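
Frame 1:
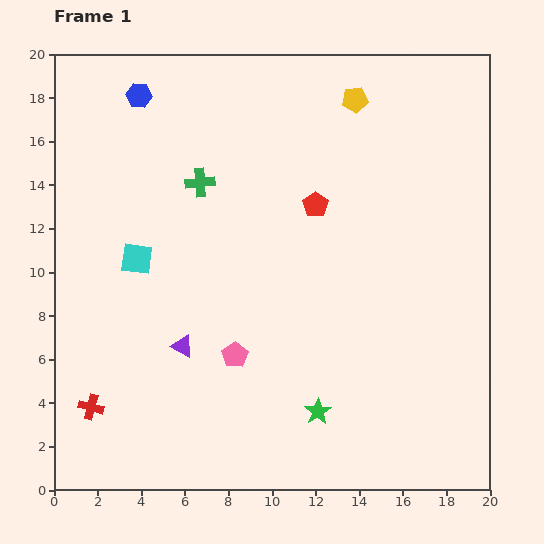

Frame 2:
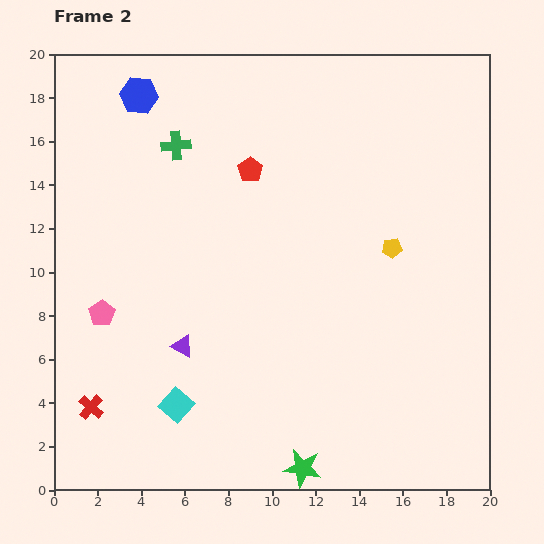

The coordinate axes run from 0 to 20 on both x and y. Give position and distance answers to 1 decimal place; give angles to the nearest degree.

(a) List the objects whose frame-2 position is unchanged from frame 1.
the purple triangle, the blue hexagon, the red cross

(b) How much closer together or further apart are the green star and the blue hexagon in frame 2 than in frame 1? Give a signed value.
+2.0

Distance in frame 1: 16.7. Distance in frame 2: 18.7.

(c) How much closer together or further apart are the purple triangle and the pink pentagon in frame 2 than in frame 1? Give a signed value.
+1.6

Distance in frame 1: 2.4. Distance in frame 2: 4.0.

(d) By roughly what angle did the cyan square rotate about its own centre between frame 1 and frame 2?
34° clockwise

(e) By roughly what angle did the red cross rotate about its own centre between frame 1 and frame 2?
27° clockwise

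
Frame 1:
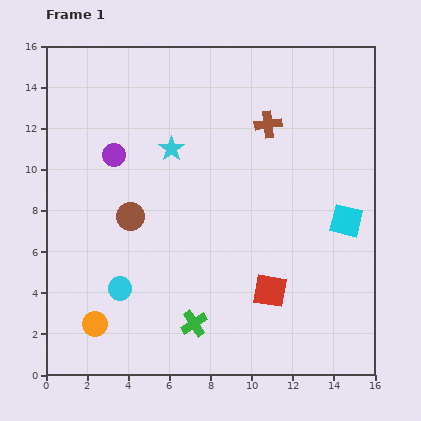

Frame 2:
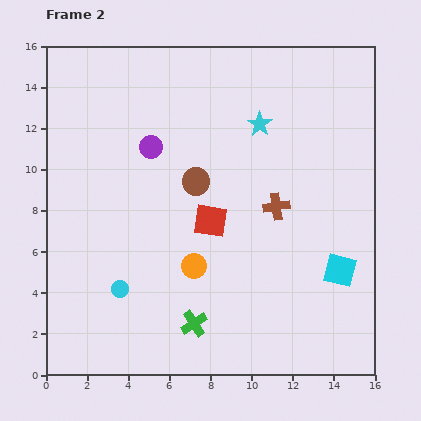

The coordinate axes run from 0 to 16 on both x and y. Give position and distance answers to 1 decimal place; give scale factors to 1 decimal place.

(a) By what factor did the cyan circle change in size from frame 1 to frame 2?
0.7×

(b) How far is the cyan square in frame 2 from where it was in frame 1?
2.4

The cyan square moved from (14.6, 7.5) to (14.3, 5.1), a distance of √(0.3² + 2.4²) ≈ 2.4.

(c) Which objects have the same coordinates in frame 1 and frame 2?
the green cross, the cyan circle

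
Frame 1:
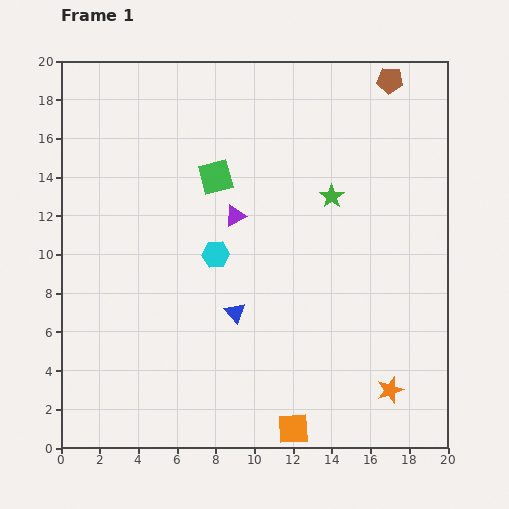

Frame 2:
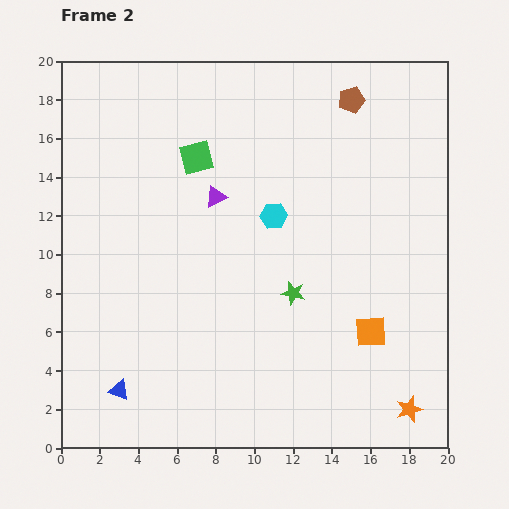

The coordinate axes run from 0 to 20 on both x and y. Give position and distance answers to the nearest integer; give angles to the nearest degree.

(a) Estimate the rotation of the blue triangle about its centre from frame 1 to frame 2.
28° counter-clockwise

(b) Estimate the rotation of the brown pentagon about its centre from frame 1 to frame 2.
21° counter-clockwise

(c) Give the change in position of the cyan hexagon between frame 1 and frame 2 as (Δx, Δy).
(3, 2)

The cyan hexagon was at (8, 10) in frame 1 and (11, 12) in frame 2.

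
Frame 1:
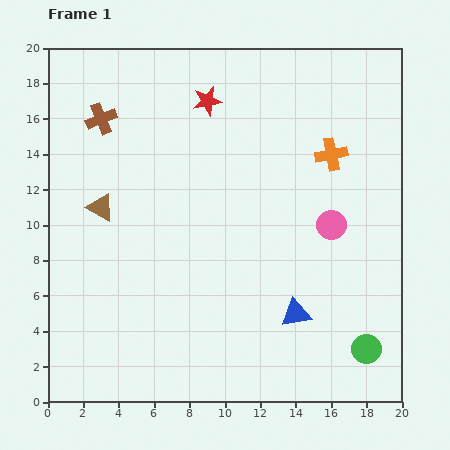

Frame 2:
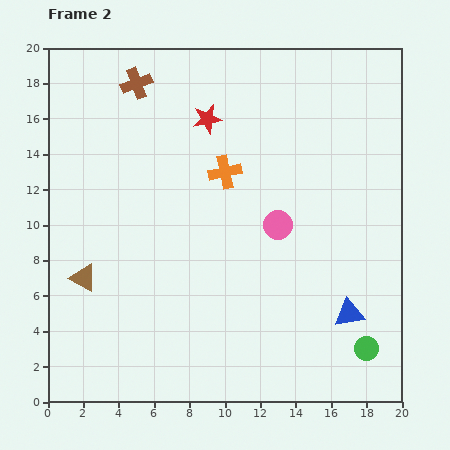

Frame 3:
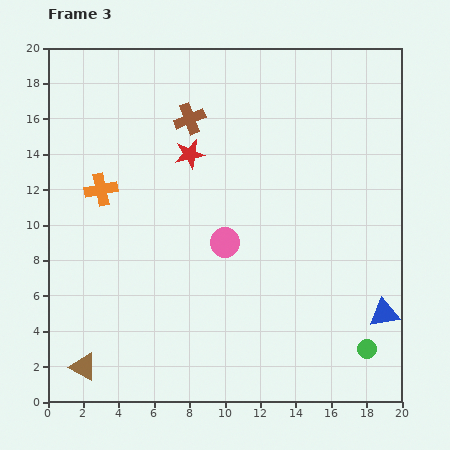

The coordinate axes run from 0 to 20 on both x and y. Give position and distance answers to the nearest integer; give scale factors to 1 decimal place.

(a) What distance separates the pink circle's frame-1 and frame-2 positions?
3

The pink circle moved from (16, 10) to (13, 10), a distance of √(3² + 0²) ≈ 3.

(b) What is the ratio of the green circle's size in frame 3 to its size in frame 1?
0.6×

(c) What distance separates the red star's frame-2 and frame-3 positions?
2

The red star moved from (9, 16) to (8, 14), a distance of √(1² + 2²) ≈ 2.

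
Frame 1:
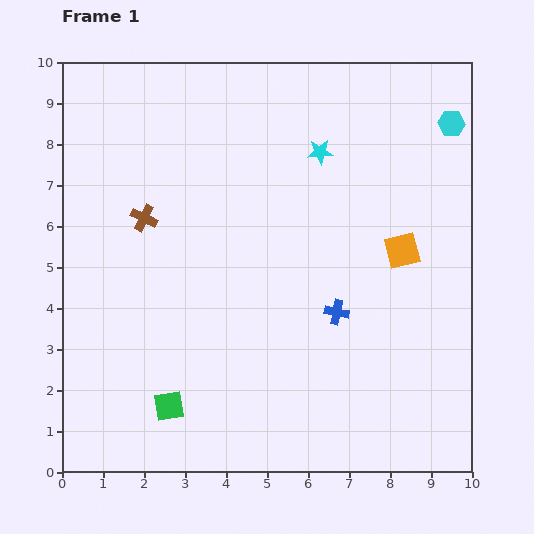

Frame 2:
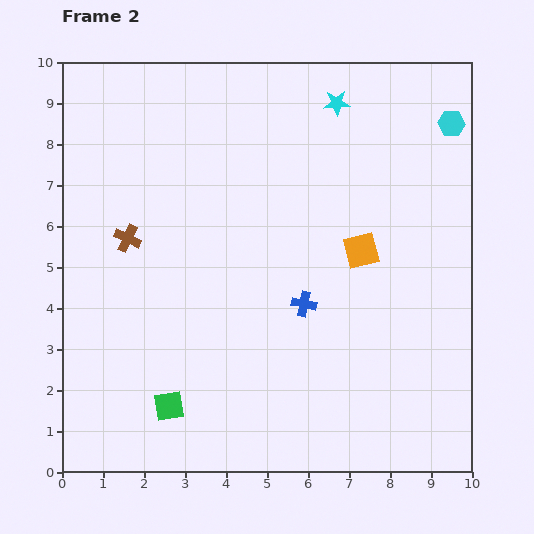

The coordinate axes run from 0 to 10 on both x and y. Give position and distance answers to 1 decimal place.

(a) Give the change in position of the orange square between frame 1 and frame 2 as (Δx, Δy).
(-1.0, 0.0)

The orange square was at (8.3, 5.4) in frame 1 and (7.3, 5.4) in frame 2.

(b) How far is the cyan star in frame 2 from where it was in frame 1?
1.3

The cyan star moved from (6.3, 7.8) to (6.7, 9.0), a distance of √(0.4² + 1.2²) ≈ 1.3.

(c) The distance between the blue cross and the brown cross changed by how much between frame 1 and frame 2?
-0.6

Distance in frame 1: 5.2. Distance in frame 2: 4.6.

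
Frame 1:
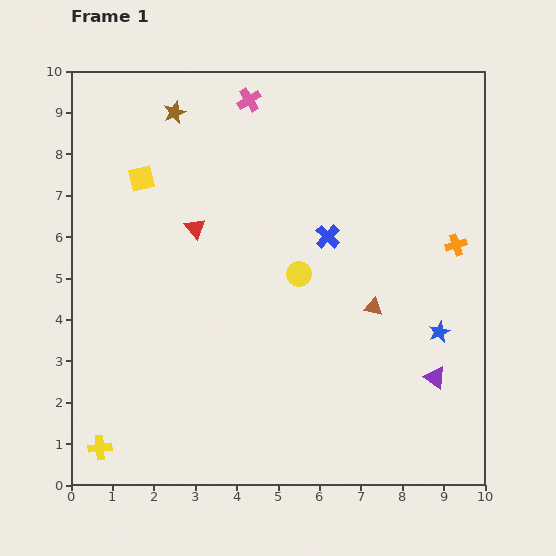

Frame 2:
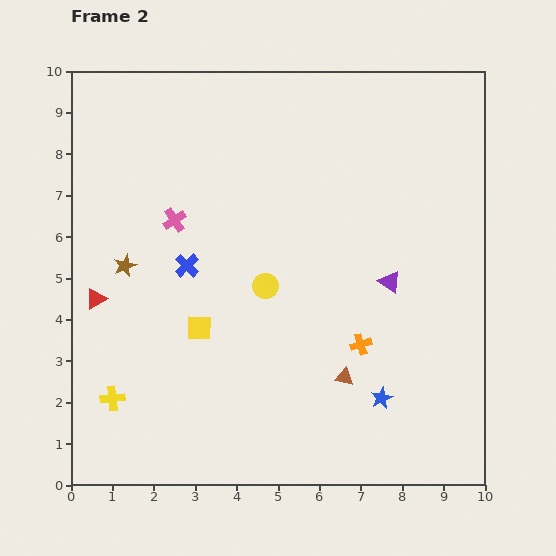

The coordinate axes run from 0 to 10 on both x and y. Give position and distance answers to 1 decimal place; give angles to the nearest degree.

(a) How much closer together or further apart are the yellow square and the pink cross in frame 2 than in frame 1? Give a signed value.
-0.5

Distance in frame 1: 3.2. Distance in frame 2: 2.7.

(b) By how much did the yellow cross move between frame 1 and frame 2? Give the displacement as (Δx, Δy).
(0.3, 1.2)

The yellow cross was at (0.7, 0.9) in frame 1 and (1.0, 2.1) in frame 2.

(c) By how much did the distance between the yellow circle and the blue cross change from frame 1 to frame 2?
+0.9

Distance in frame 1: 1.1. Distance in frame 2: 2.0.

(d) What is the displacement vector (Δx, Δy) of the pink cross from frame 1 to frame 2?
(-1.8, -2.9)

The pink cross was at (4.3, 9.3) in frame 1 and (2.5, 6.4) in frame 2.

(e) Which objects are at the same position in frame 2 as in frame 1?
none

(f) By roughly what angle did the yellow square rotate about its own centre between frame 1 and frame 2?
17° clockwise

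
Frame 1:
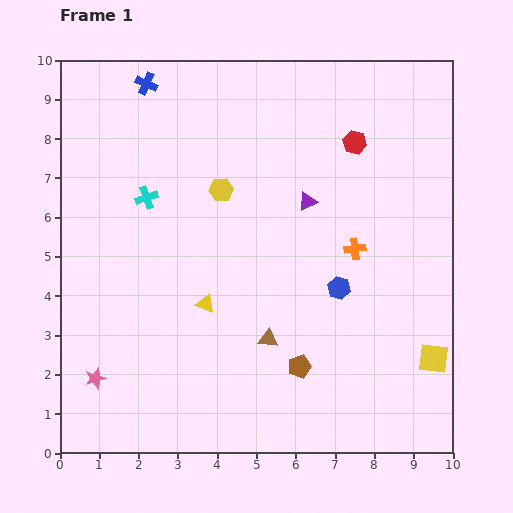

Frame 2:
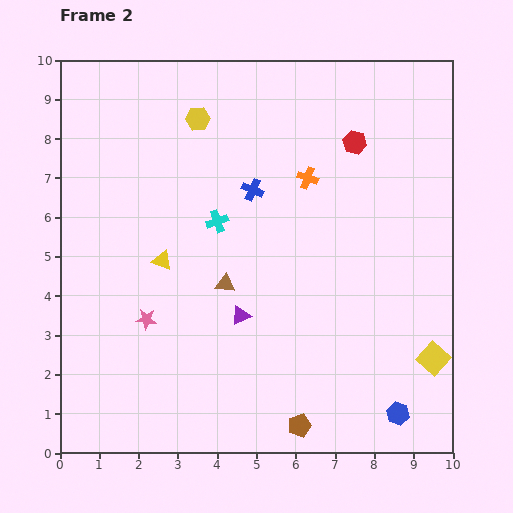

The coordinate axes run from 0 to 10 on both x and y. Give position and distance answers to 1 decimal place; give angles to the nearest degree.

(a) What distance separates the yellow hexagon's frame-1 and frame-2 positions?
1.9

The yellow hexagon moved from (4.1, 6.7) to (3.5, 8.5), a distance of √(0.6² + 1.8²) ≈ 1.9.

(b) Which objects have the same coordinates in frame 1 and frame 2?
the yellow square, the red hexagon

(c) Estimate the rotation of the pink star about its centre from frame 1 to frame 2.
23° clockwise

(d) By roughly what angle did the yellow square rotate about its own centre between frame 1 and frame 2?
35° clockwise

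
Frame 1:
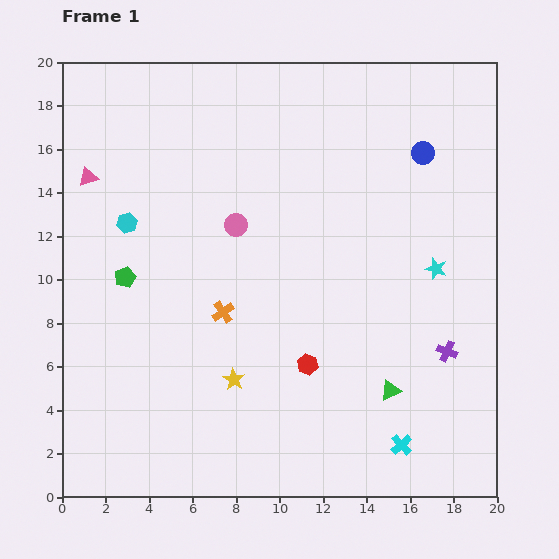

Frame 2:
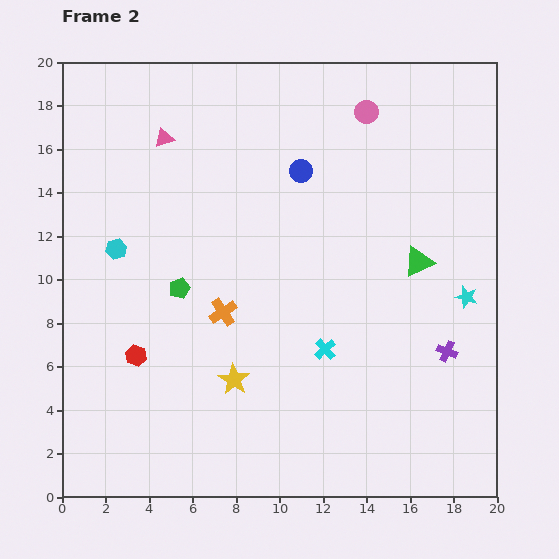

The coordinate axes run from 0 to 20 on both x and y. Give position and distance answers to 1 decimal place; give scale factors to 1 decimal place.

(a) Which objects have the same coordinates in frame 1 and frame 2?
the orange cross, the purple cross, the yellow star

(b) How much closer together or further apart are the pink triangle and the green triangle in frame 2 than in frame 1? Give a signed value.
-4.0

Distance in frame 1: 17.0. Distance in frame 2: 13.0.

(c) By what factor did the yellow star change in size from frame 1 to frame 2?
1.4×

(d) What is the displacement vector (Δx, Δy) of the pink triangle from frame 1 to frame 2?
(3.5, 1.8)

The pink triangle was at (1.2, 14.7) in frame 1 and (4.7, 16.5) in frame 2.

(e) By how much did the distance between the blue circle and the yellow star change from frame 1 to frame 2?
-3.5

Distance in frame 1: 13.6. Distance in frame 2: 10.1.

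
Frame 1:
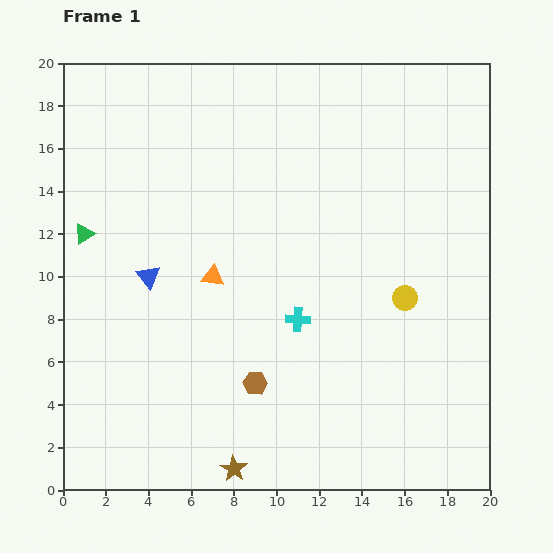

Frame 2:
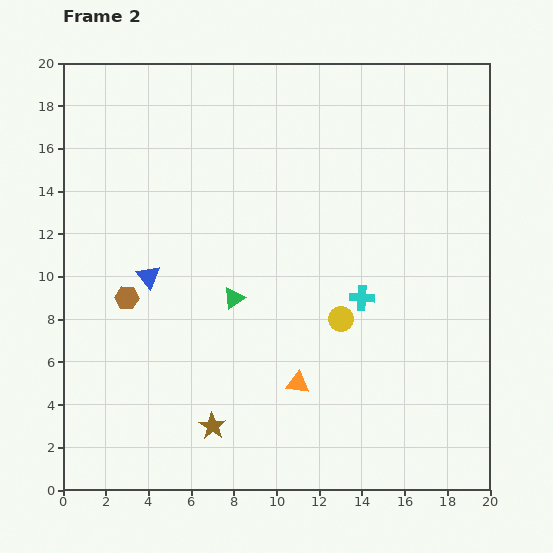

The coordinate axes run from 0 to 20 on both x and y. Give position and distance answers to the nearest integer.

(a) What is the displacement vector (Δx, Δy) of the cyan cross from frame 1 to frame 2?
(3, 1)

The cyan cross was at (11, 8) in frame 1 and (14, 9) in frame 2.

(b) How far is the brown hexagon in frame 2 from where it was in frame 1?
7

The brown hexagon moved from (9, 5) to (3, 9), a distance of √(6² + 4²) ≈ 7.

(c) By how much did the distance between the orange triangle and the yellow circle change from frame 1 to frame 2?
-5

Distance in frame 1: 9. Distance in frame 2: 4.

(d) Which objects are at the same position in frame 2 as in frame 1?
the blue triangle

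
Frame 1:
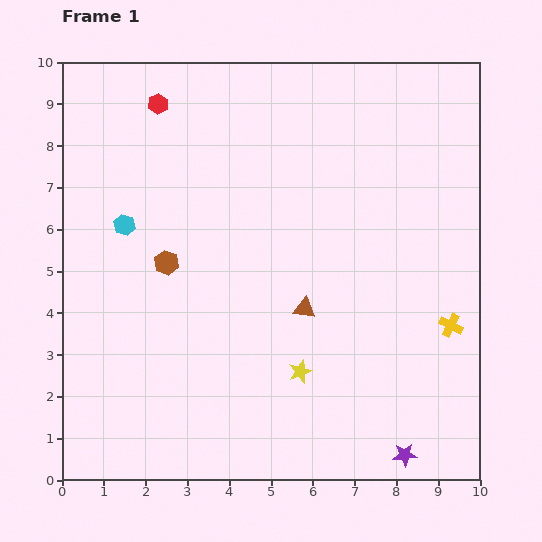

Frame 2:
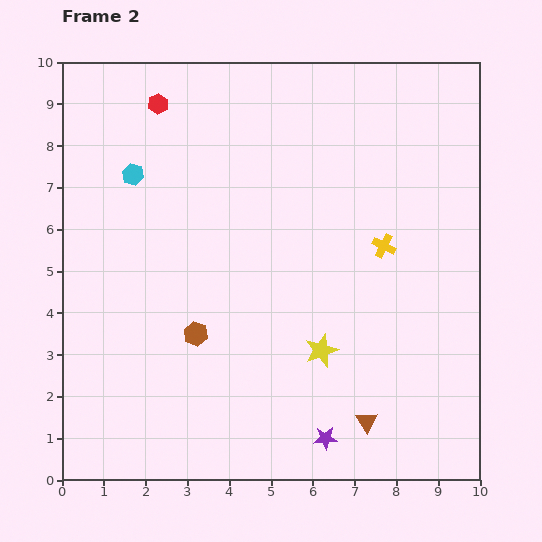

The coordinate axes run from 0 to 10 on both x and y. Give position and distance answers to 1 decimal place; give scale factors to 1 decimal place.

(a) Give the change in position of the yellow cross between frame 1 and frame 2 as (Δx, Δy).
(-1.6, 1.9)

The yellow cross was at (9.3, 3.7) in frame 1 and (7.7, 5.6) in frame 2.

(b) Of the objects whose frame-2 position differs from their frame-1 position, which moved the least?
the yellow star

(moved 0.7)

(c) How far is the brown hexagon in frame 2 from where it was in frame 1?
1.8

The brown hexagon moved from (2.5, 5.2) to (3.2, 3.5), a distance of √(0.7² + 1.7²) ≈ 1.8.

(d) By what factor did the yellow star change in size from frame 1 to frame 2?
1.4×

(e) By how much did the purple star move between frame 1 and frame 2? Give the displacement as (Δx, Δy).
(-1.9, 0.4)

The purple star was at (8.2, 0.6) in frame 1 and (6.3, 1.0) in frame 2.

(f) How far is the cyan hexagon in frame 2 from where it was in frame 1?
1.2

The cyan hexagon moved from (1.5, 6.1) to (1.7, 7.3), a distance of √(0.2² + 1.2²) ≈ 1.2.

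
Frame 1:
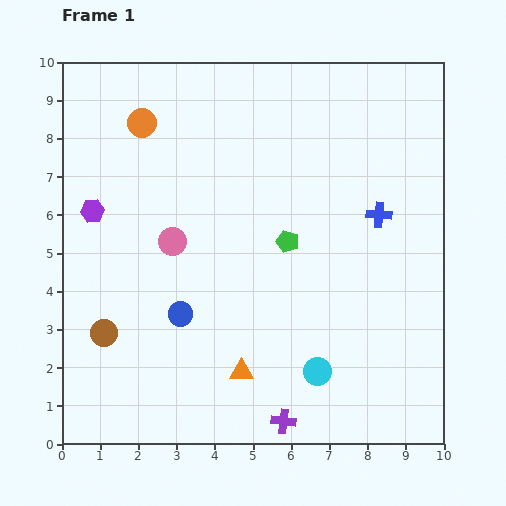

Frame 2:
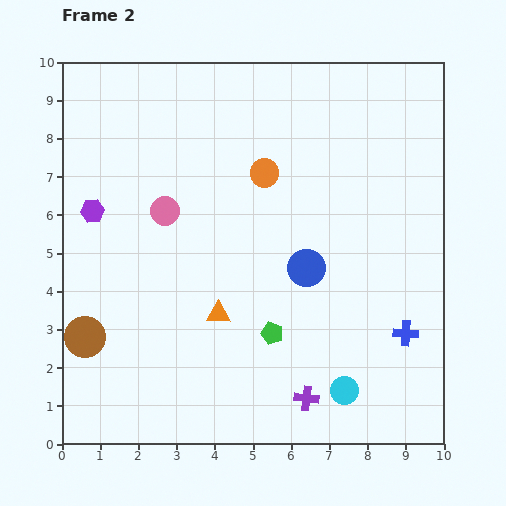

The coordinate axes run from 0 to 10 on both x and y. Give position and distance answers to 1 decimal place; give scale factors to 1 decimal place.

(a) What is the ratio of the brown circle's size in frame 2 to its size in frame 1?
1.5×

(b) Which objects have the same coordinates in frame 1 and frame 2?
the purple hexagon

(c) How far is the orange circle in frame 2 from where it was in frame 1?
3.5

The orange circle moved from (2.1, 8.4) to (5.3, 7.1), a distance of √(3.2² + 1.3²) ≈ 3.5.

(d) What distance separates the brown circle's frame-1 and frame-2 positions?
0.5

The brown circle moved from (1.1, 2.9) to (0.6, 2.8), a distance of √(0.5² + 0.1²) ≈ 0.5.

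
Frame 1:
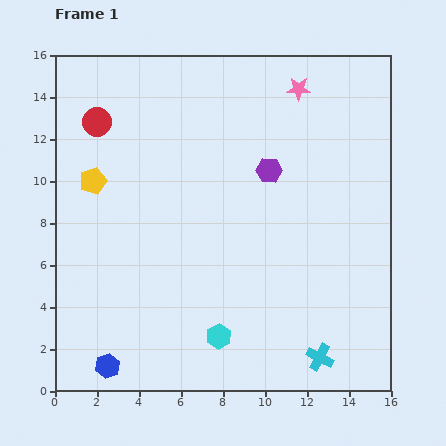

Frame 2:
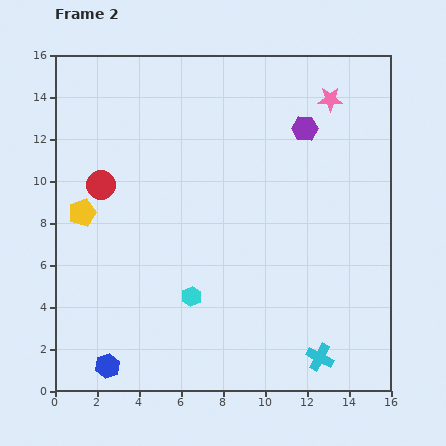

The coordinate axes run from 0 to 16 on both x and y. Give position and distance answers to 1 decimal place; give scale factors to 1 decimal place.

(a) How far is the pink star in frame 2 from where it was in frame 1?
1.6

The pink star moved from (11.6, 14.4) to (13.1, 13.9), a distance of √(1.5² + 0.5²) ≈ 1.6.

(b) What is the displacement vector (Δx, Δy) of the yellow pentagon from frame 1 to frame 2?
(-0.5, -1.5)

The yellow pentagon was at (1.8, 10.0) in frame 1 and (1.3, 8.5) in frame 2.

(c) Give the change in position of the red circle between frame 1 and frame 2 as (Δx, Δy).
(0.2, -3.0)

The red circle was at (2.0, 12.8) in frame 1 and (2.2, 9.8) in frame 2.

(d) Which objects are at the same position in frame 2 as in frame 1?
the cyan cross, the blue hexagon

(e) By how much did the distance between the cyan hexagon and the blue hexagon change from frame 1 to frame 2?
-0.3

Distance in frame 1: 5.5. Distance in frame 2: 5.2.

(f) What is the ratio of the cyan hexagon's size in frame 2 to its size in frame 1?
0.8×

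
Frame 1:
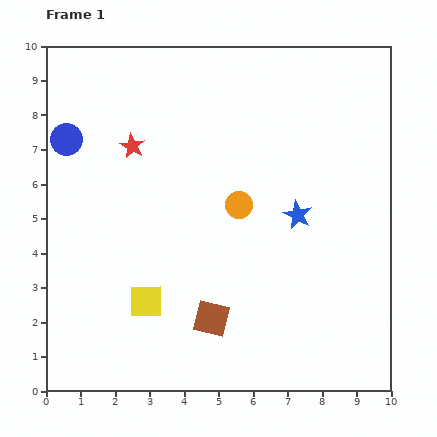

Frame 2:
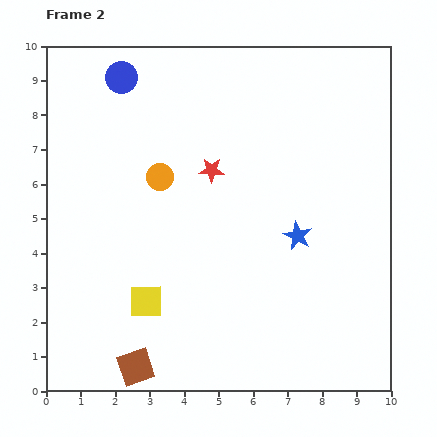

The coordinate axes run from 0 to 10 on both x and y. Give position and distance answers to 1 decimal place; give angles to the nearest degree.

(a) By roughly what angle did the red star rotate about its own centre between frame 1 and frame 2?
26° counter-clockwise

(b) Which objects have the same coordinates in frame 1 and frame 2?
the yellow square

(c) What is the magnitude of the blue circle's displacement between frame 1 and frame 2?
2.4

The blue circle moved from (0.6, 7.3) to (2.2, 9.1), a distance of √(1.6² + 1.8²) ≈ 2.4.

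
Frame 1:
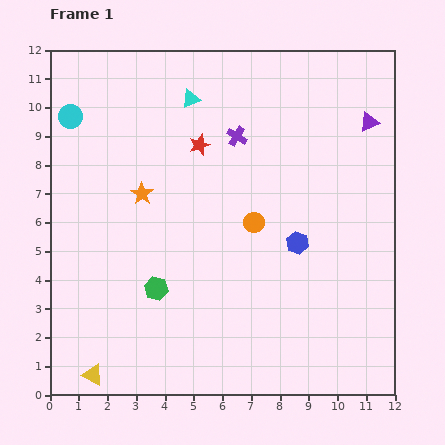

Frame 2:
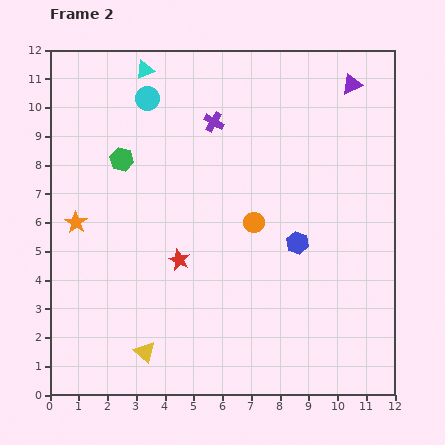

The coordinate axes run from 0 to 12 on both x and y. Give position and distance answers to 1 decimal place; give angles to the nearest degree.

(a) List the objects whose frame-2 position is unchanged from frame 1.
the orange circle, the blue hexagon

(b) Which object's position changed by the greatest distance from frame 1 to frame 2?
the green hexagon

(moved 4.7; next 4.1)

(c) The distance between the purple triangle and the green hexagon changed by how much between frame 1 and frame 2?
-1.0

Distance in frame 1: 9.4. Distance in frame 2: 8.4.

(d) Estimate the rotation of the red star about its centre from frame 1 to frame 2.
29° counter-clockwise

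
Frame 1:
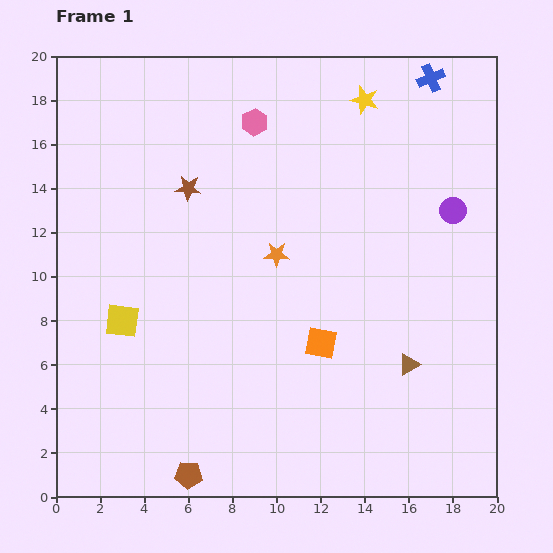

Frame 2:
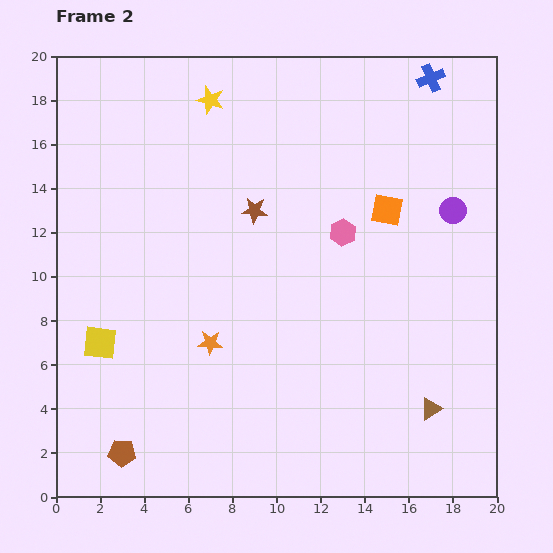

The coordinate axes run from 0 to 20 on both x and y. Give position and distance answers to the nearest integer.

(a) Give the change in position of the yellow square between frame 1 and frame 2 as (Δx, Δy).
(-1, -1)

The yellow square was at (3, 8) in frame 1 and (2, 7) in frame 2.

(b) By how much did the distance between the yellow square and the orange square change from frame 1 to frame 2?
+5

Distance in frame 1: 9. Distance in frame 2: 14.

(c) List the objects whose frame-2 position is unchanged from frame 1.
the purple circle, the blue cross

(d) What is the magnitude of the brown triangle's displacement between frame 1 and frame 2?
2

The brown triangle moved from (16, 6) to (17, 4), a distance of √(1² + 2²) ≈ 2.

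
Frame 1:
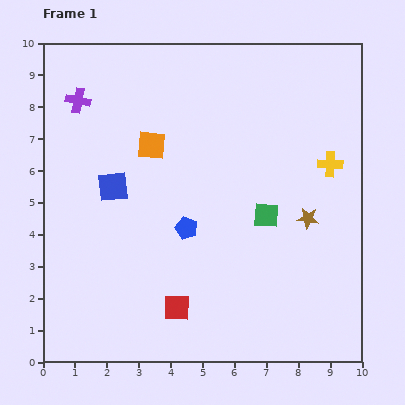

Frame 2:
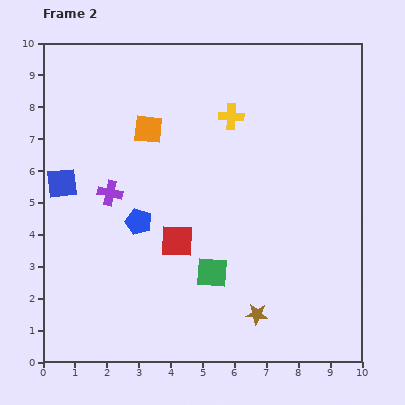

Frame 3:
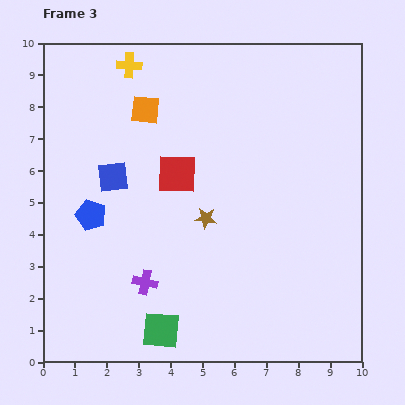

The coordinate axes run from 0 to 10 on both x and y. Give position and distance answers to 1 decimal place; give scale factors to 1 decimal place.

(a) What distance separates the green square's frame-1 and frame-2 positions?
2.5

The green square moved from (7.0, 4.6) to (5.3, 2.8), a distance of √(1.7² + 1.8²) ≈ 2.5.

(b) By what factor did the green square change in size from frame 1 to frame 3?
1.5×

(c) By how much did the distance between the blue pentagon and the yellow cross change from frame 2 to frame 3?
+0.5

Distance in frame 2: 4.4. Distance in frame 3: 4.9.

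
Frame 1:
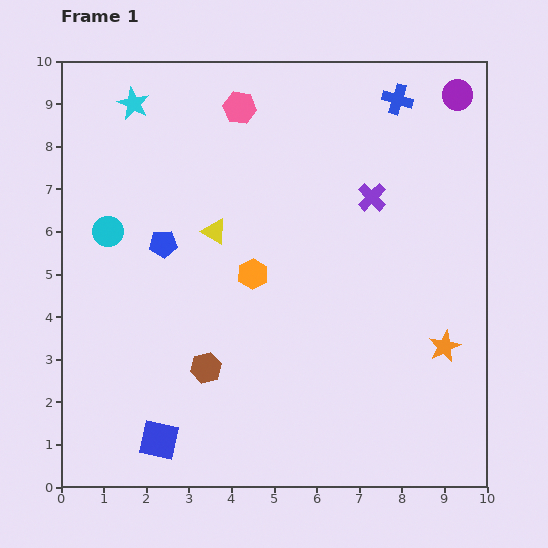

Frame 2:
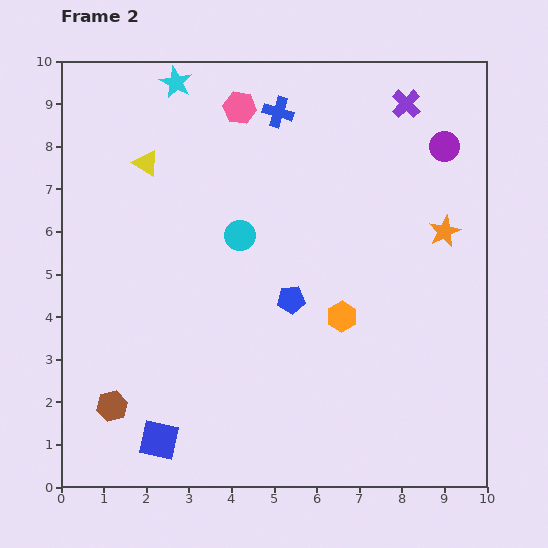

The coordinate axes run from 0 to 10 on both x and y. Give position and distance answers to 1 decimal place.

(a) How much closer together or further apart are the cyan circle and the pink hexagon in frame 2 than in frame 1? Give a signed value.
-1.2

Distance in frame 1: 4.2. Distance in frame 2: 3.0.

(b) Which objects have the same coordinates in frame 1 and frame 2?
the pink hexagon, the blue square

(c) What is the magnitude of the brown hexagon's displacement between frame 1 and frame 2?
2.4

The brown hexagon moved from (3.4, 2.8) to (1.2, 1.9), a distance of √(2.2² + 0.9²) ≈ 2.4.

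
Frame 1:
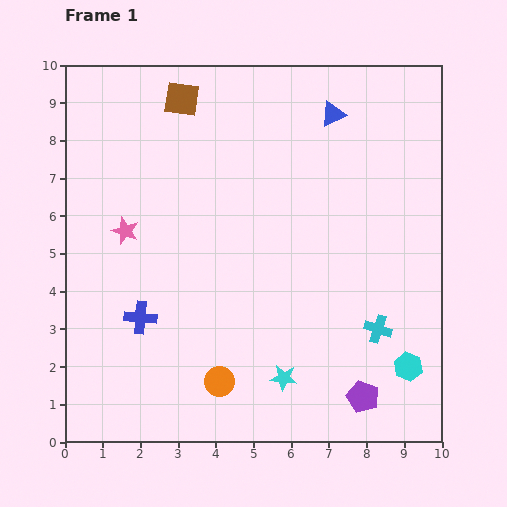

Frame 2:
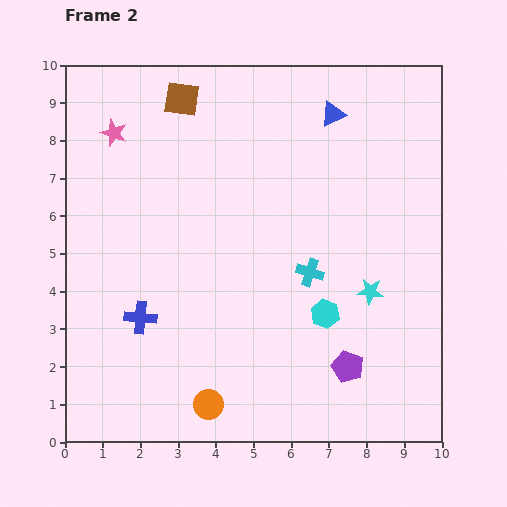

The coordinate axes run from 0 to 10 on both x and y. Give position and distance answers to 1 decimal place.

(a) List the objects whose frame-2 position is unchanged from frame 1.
the blue triangle, the brown square, the blue cross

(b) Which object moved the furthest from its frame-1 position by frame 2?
the cyan star

(moved 3.3; next 2.6)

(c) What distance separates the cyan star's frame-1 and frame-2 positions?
3.3

The cyan star moved from (5.8, 1.7) to (8.1, 4.0), a distance of √(2.3² + 2.3²) ≈ 3.3.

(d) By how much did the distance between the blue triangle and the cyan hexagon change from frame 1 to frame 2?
-1.7

Distance in frame 1: 7.0. Distance in frame 2: 5.3.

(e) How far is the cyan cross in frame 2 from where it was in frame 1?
2.3

The cyan cross moved from (8.3, 3.0) to (6.5, 4.5), a distance of √(1.8² + 1.5²) ≈ 2.3.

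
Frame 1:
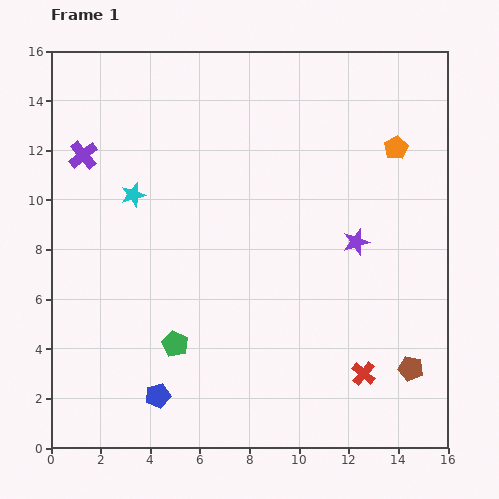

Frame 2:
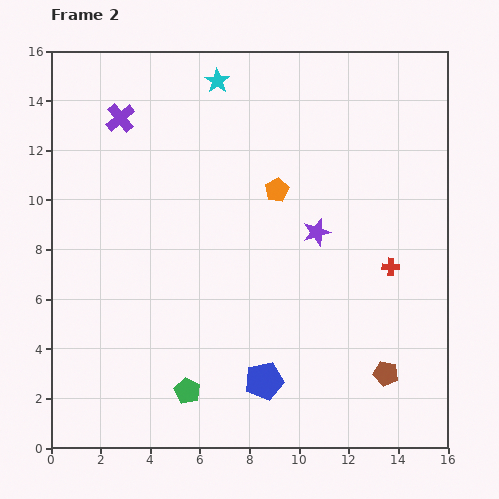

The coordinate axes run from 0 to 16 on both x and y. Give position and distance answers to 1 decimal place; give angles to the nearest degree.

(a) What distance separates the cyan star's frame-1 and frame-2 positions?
5.7

The cyan star moved from (3.3, 10.2) to (6.7, 14.8), a distance of √(3.4² + 4.6²) ≈ 5.7.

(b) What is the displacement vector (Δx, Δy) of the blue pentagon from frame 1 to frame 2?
(4.3, 0.6)

The blue pentagon was at (4.3, 2.1) in frame 1 and (8.6, 2.7) in frame 2.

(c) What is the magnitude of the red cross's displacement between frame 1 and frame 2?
4.4

The red cross moved from (12.6, 3.0) to (13.7, 7.3), a distance of √(1.1² + 4.3²) ≈ 4.4.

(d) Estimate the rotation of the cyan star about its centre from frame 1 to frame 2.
20° counter-clockwise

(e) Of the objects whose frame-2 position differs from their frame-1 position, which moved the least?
the brown pentagon

(moved 1.0)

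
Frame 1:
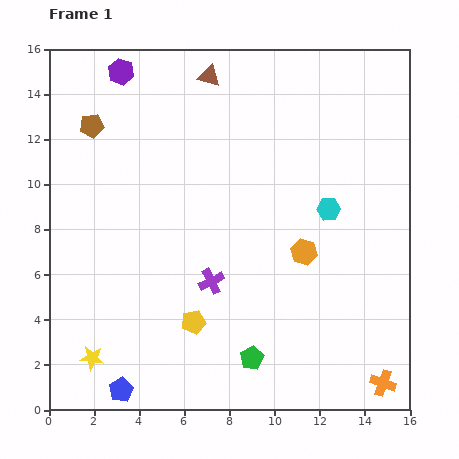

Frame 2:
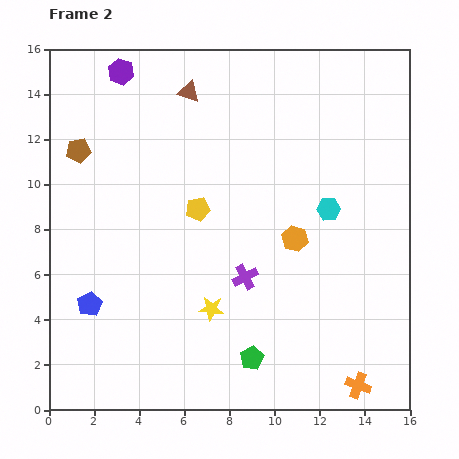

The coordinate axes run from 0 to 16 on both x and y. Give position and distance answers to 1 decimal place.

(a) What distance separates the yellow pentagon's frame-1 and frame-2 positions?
5.0

The yellow pentagon moved from (6.4, 3.9) to (6.6, 8.9), a distance of √(0.2² + 5.0²) ≈ 5.0.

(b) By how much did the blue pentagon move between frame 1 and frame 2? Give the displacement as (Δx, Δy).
(-1.4, 3.8)

The blue pentagon was at (3.2, 0.9) in frame 1 and (1.8, 4.7) in frame 2.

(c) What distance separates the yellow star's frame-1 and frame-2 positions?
5.7

The yellow star moved from (1.9, 2.3) to (7.2, 4.5), a distance of √(5.3² + 2.2²) ≈ 5.7.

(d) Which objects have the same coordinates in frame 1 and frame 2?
the green pentagon, the purple hexagon, the cyan hexagon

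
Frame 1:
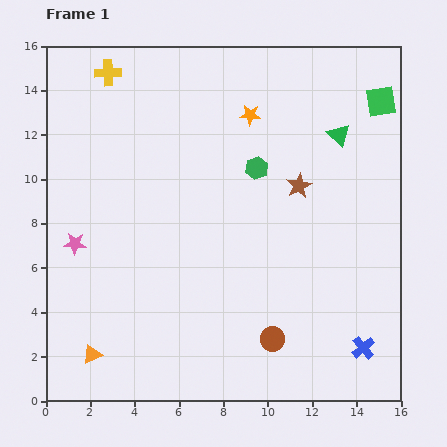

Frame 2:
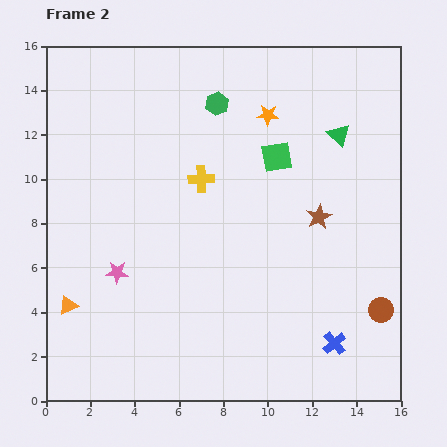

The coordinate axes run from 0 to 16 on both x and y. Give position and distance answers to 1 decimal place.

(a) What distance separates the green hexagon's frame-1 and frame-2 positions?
3.4

The green hexagon moved from (9.5, 10.5) to (7.7, 13.4), a distance of √(1.8² + 2.9²) ≈ 3.4.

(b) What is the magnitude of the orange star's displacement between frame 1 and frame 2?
0.8

The orange star moved from (9.2, 12.9) to (10.0, 12.9), a distance of √(0.8² + 0.0²) ≈ 0.8.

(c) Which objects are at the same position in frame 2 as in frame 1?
the green triangle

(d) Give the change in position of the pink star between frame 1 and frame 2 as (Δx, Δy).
(1.9, -1.3)

The pink star was at (1.3, 7.1) in frame 1 and (3.2, 5.8) in frame 2.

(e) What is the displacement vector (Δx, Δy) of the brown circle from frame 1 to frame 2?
(4.9, 1.3)

The brown circle was at (10.2, 2.8) in frame 1 and (15.1, 4.1) in frame 2.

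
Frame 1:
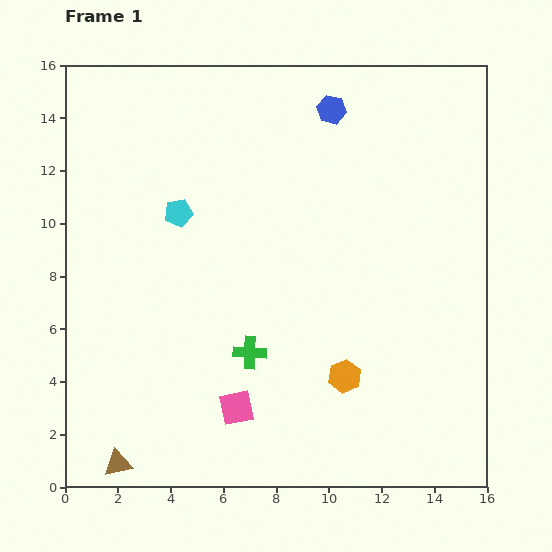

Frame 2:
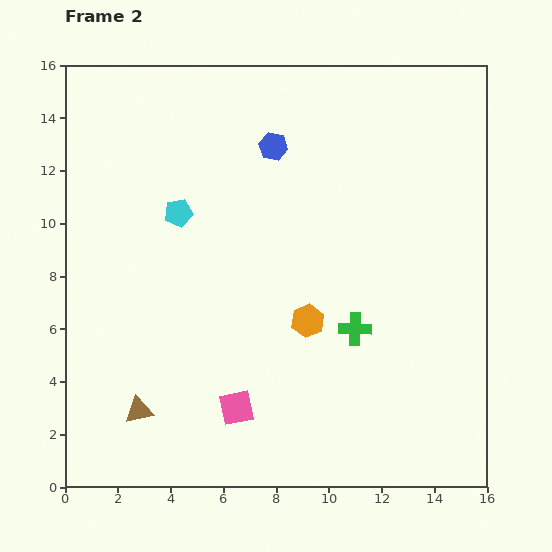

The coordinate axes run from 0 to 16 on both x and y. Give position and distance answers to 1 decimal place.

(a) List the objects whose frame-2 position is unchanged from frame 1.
the pink square, the cyan pentagon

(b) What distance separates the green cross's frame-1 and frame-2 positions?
4.1

The green cross moved from (7.0, 5.1) to (11.0, 6.0), a distance of √(4.0² + 0.9²) ≈ 4.1.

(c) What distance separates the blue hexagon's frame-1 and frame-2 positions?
2.6

The blue hexagon moved from (10.1, 14.3) to (7.9, 12.9), a distance of √(2.2² + 1.4²) ≈ 2.6.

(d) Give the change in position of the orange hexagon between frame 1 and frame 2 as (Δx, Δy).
(-1.4, 2.1)

The orange hexagon was at (10.6, 4.2) in frame 1 and (9.2, 6.3) in frame 2.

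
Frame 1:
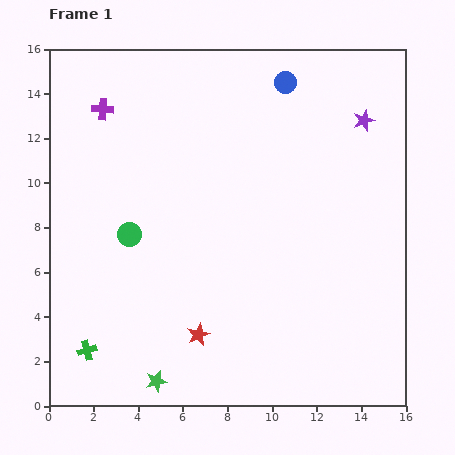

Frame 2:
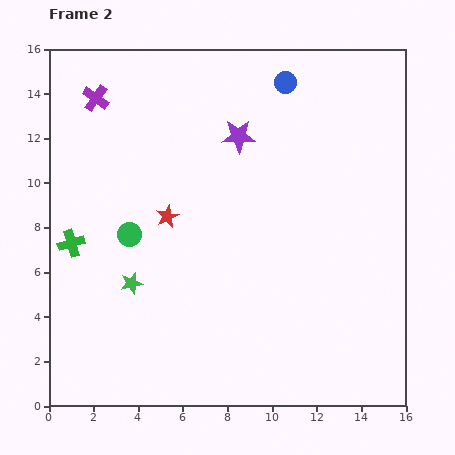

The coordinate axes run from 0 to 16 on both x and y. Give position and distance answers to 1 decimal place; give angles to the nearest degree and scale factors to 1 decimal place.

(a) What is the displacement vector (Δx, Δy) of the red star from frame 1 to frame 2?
(-1.4, 5.3)

The red star was at (6.7, 3.2) in frame 1 and (5.3, 8.5) in frame 2.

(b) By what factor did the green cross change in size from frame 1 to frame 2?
1.4×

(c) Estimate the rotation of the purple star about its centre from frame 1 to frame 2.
18° clockwise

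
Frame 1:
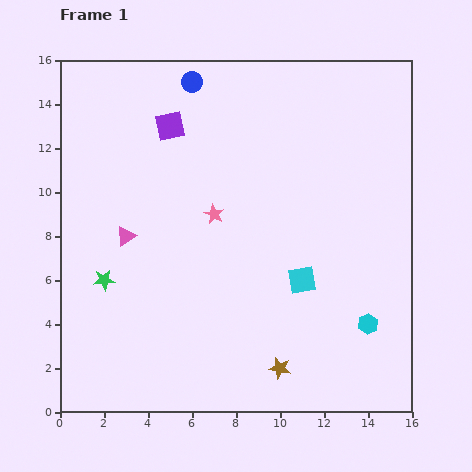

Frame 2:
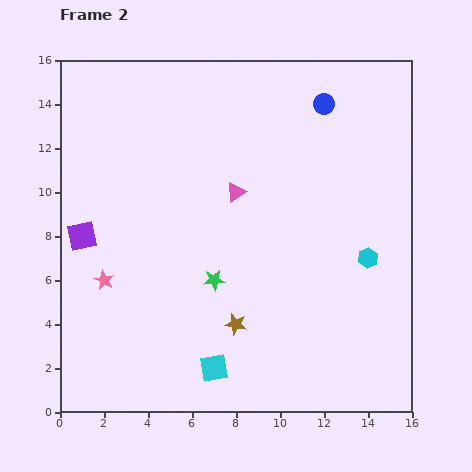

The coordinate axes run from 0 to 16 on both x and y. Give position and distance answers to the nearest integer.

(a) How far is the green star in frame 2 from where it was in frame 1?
5

The green star moved from (2, 6) to (7, 6), a distance of √(5² + 0²) ≈ 5.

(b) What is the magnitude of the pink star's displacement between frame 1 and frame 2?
6

The pink star moved from (7, 9) to (2, 6), a distance of √(5² + 3²) ≈ 6.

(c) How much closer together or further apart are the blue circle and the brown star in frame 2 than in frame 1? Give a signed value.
-3

Distance in frame 1: 14. Distance in frame 2: 11.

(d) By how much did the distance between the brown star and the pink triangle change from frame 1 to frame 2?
-3

Distance in frame 1: 9. Distance in frame 2: 6.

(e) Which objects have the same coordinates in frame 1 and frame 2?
none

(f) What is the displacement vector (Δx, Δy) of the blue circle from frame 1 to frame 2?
(6, -1)

The blue circle was at (6, 15) in frame 1 and (12, 14) in frame 2.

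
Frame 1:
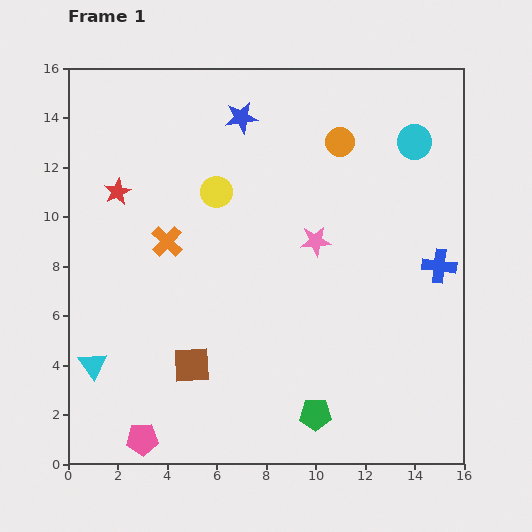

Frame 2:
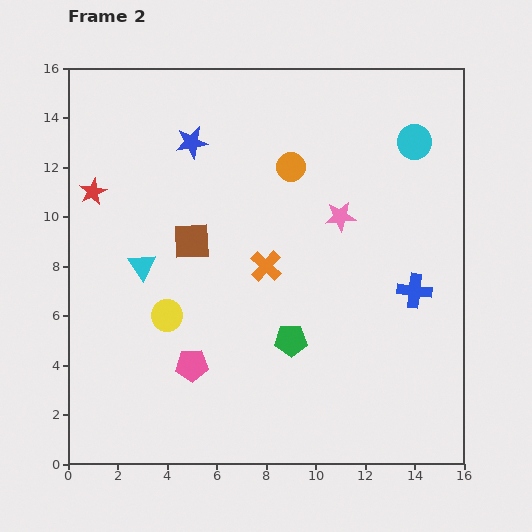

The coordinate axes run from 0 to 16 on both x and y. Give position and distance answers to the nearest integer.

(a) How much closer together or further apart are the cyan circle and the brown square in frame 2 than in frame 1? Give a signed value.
-3

Distance in frame 1: 13. Distance in frame 2: 10.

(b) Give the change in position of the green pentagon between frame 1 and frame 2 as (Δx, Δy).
(-1, 3)

The green pentagon was at (10, 2) in frame 1 and (9, 5) in frame 2.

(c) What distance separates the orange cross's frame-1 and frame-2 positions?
4

The orange cross moved from (4, 9) to (8, 8), a distance of √(4² + 1²) ≈ 4.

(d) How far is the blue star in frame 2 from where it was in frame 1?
2

The blue star moved from (7, 14) to (5, 13), a distance of √(2² + 1²) ≈ 2.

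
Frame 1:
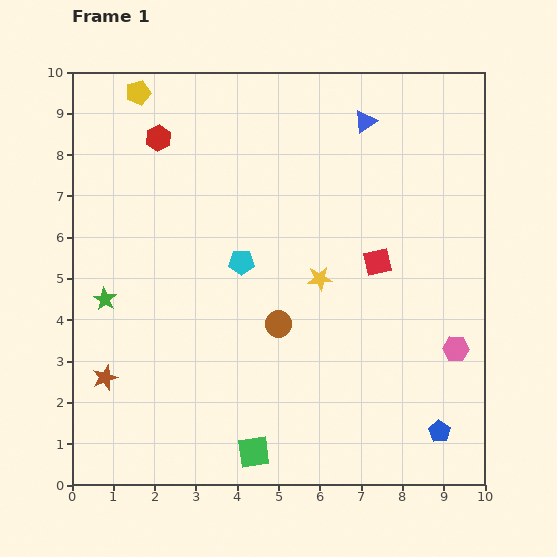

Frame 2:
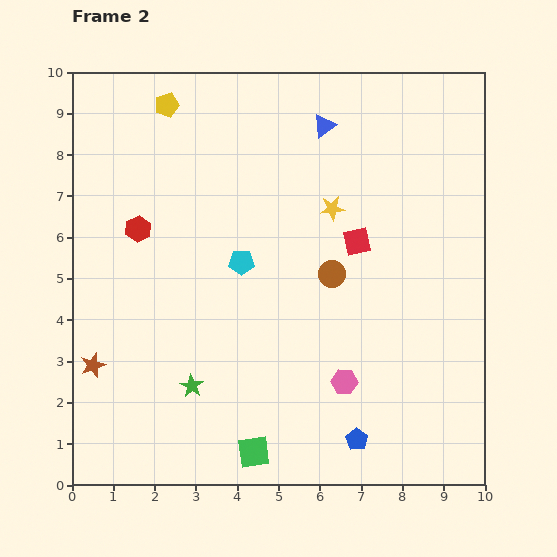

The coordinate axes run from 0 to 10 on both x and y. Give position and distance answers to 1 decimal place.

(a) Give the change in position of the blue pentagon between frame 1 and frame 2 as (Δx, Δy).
(-2.0, -0.2)

The blue pentagon was at (8.9, 1.3) in frame 1 and (6.9, 1.1) in frame 2.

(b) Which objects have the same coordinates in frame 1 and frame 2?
the cyan pentagon, the green square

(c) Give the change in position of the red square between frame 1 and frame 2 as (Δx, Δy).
(-0.5, 0.5)

The red square was at (7.4, 5.4) in frame 1 and (6.9, 5.9) in frame 2.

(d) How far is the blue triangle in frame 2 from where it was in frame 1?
1.0

The blue triangle moved from (7.1, 8.8) to (6.1, 8.7), a distance of √(1.0² + 0.1²) ≈ 1.0.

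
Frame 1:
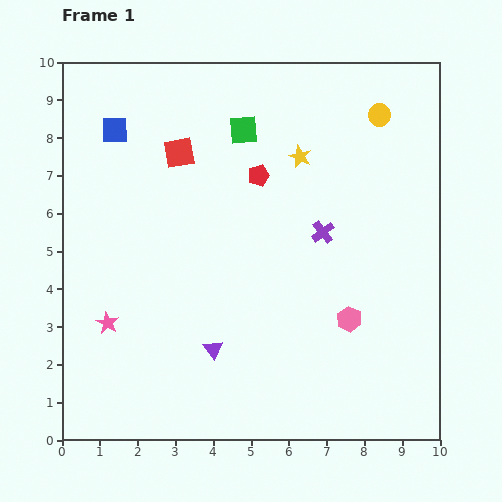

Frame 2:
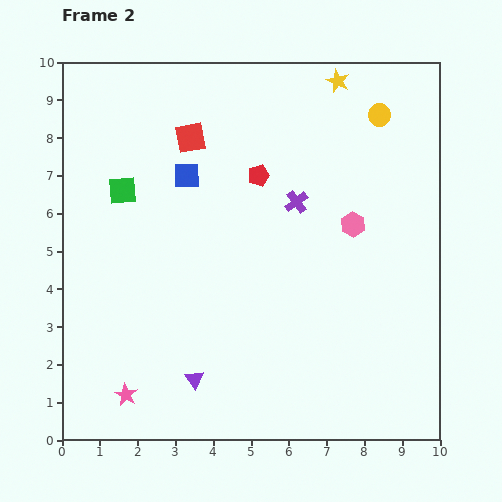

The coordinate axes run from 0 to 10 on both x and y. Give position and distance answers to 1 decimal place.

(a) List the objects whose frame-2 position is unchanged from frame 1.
the yellow circle, the red pentagon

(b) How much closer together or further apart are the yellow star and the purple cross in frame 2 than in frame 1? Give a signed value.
+1.3

Distance in frame 1: 2.1. Distance in frame 2: 3.4.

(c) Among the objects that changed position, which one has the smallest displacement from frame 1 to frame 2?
the red square

(moved 0.5)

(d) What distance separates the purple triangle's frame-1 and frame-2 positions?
0.9

The purple triangle moved from (4.0, 2.4) to (3.5, 1.6), a distance of √(0.5² + 0.8²) ≈ 0.9.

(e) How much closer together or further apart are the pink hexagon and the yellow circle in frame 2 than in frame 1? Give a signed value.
-2.5

Distance in frame 1: 5.5. Distance in frame 2: 3.0.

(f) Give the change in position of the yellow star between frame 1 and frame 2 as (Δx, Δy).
(1.0, 2.0)

The yellow star was at (6.3, 7.5) in frame 1 and (7.3, 9.5) in frame 2.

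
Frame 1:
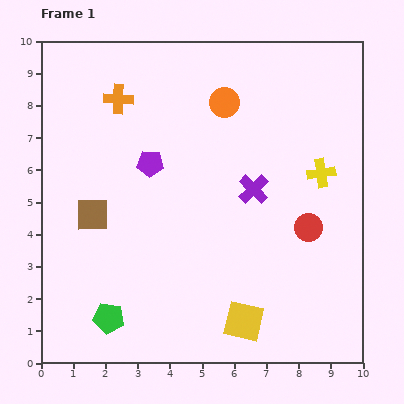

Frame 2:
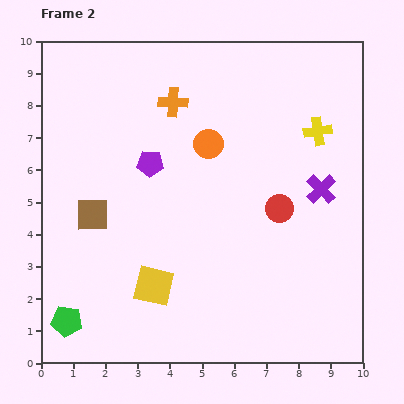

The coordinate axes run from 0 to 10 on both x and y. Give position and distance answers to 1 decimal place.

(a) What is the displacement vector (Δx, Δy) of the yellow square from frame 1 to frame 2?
(-2.8, 1.1)

The yellow square was at (6.3, 1.3) in frame 1 and (3.5, 2.4) in frame 2.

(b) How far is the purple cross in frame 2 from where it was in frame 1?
2.1

The purple cross moved from (6.6, 5.4) to (8.7, 5.4), a distance of √(2.1² + 0.0²) ≈ 2.1.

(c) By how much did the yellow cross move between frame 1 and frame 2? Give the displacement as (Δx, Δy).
(-0.1, 1.3)

The yellow cross was at (8.7, 5.9) in frame 1 and (8.6, 7.2) in frame 2.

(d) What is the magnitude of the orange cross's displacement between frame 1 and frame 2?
1.7

The orange cross moved from (2.4, 8.2) to (4.1, 8.1), a distance of √(1.7² + 0.1²) ≈ 1.7.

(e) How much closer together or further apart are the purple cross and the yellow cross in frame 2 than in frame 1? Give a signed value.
-0.4

Distance in frame 1: 2.2. Distance in frame 2: 1.8.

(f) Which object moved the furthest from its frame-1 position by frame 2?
the yellow square

(moved 3.0; next 2.1)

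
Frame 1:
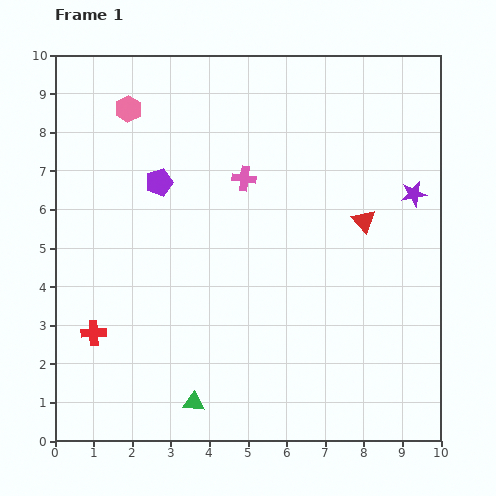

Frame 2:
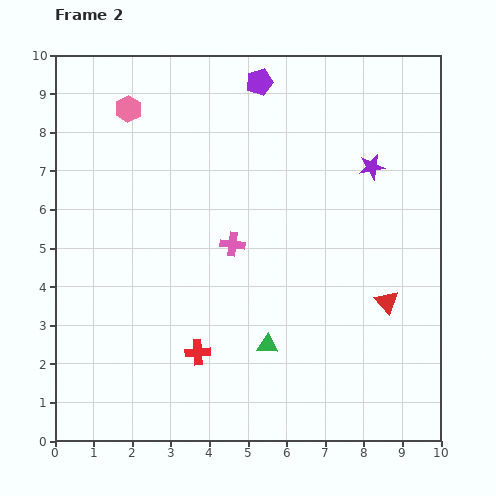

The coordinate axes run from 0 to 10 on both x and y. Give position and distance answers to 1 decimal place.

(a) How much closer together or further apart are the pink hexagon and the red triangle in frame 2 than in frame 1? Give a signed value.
+1.6

Distance in frame 1: 6.8. Distance in frame 2: 8.4.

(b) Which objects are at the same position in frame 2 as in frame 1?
the pink hexagon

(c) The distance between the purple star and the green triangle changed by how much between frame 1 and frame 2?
-2.6

Distance in frame 1: 7.9. Distance in frame 2: 5.3.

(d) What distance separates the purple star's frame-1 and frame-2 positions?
1.3

The purple star moved from (9.3, 6.4) to (8.2, 7.1), a distance of √(1.1² + 0.7²) ≈ 1.3.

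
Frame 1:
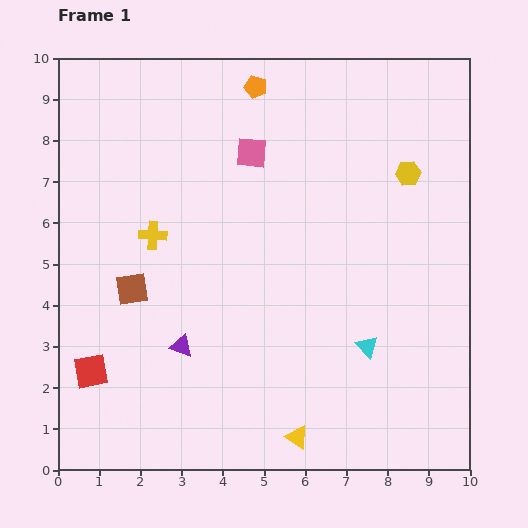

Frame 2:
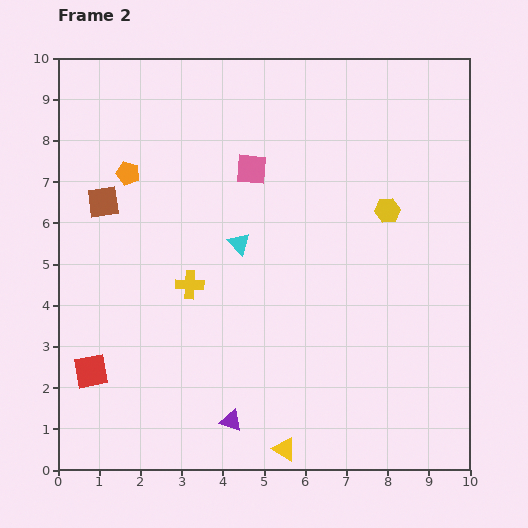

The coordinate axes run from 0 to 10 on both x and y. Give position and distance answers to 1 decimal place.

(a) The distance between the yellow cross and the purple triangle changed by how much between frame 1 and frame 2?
+0.6

Distance in frame 1: 2.8. Distance in frame 2: 3.4.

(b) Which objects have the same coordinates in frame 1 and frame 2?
the red square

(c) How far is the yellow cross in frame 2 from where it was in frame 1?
1.5

The yellow cross moved from (2.3, 5.7) to (3.2, 4.5), a distance of √(0.9² + 1.2²) ≈ 1.5.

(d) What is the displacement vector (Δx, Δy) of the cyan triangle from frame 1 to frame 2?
(-3.1, 2.5)

The cyan triangle was at (7.5, 3.0) in frame 1 and (4.4, 5.5) in frame 2.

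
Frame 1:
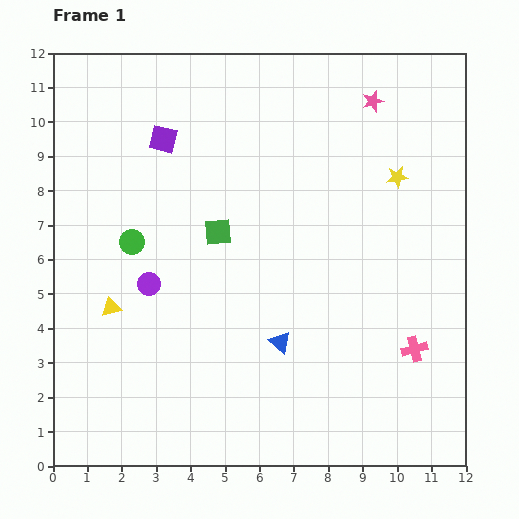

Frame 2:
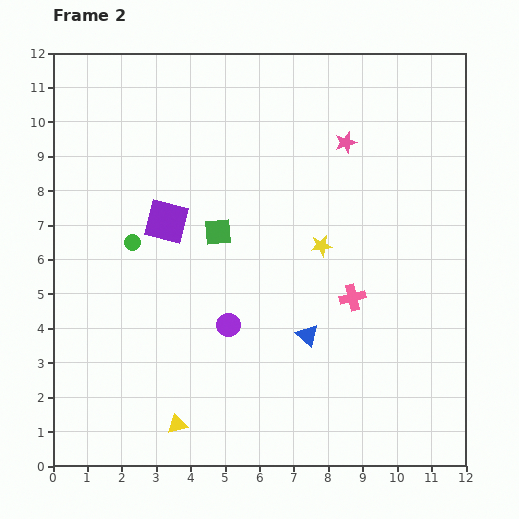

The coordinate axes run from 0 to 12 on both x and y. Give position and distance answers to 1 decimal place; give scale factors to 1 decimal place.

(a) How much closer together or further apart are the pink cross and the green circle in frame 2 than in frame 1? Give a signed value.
-2.2

Distance in frame 1: 8.8. Distance in frame 2: 6.6.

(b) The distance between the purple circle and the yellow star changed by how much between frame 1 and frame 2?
-4.3

Distance in frame 1: 7.8. Distance in frame 2: 3.5.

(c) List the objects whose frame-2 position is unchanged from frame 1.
the green circle, the green square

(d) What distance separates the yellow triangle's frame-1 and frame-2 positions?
3.9

The yellow triangle moved from (1.7, 4.6) to (3.6, 1.2), a distance of √(1.9² + 3.4²) ≈ 3.9.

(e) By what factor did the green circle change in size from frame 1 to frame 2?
0.6×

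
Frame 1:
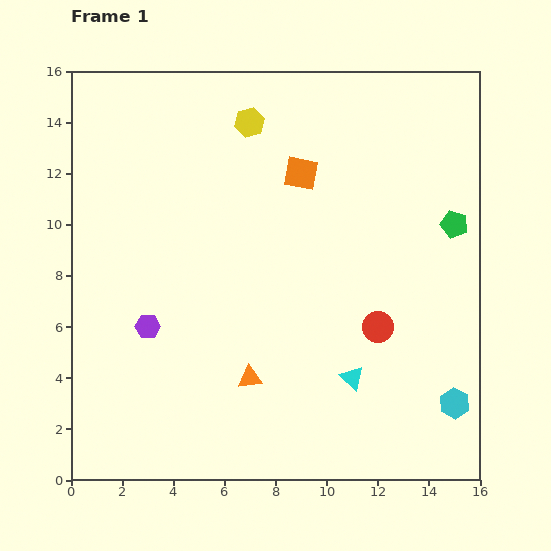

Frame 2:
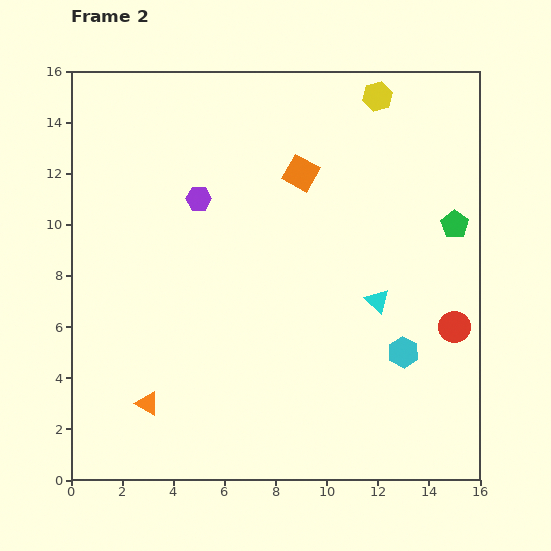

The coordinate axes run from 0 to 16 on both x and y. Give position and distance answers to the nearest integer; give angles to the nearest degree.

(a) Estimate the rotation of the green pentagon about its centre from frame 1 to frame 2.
20° clockwise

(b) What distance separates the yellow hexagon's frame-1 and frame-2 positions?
5

The yellow hexagon moved from (7, 14) to (12, 15), a distance of √(5² + 1²) ≈ 5.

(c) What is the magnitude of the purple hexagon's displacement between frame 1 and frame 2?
5

The purple hexagon moved from (3, 6) to (5, 11), a distance of √(2² + 5²) ≈ 5.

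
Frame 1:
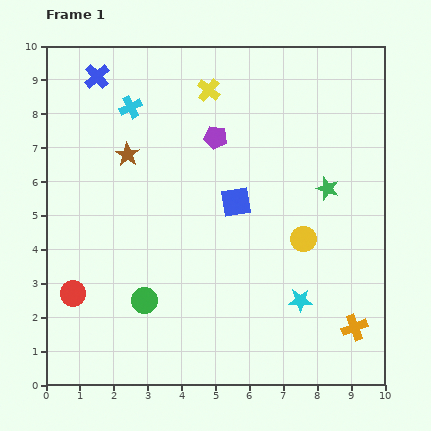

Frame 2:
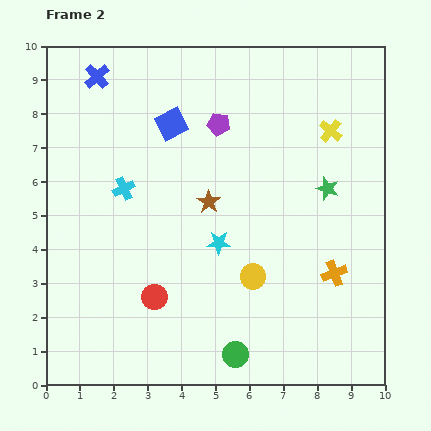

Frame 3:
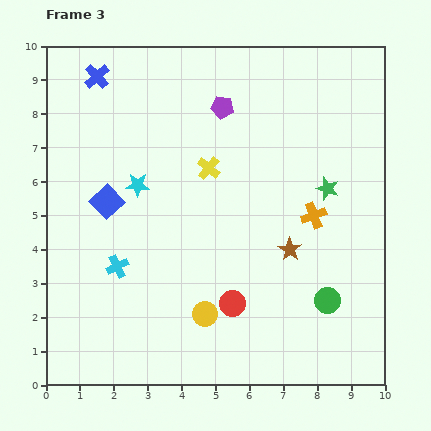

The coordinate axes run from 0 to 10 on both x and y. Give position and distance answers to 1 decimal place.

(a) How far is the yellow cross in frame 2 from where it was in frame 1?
3.8

The yellow cross moved from (4.8, 8.7) to (8.4, 7.5), a distance of √(3.6² + 1.2²) ≈ 3.8.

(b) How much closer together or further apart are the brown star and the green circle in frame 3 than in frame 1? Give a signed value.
-2.4

Distance in frame 1: 4.3. Distance in frame 3: 1.9.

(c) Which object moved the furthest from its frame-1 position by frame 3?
the cyan star

(moved 5.9; next 5.6)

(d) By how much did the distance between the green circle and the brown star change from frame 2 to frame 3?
-2.7

Distance in frame 2: 4.6. Distance in frame 3: 1.9.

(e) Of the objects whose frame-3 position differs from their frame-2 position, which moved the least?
the purple pentagon

(moved 0.5)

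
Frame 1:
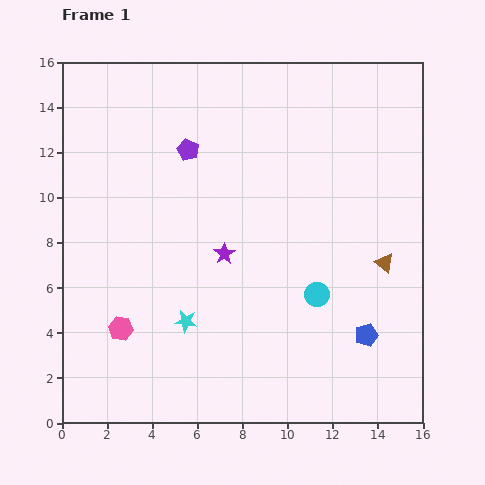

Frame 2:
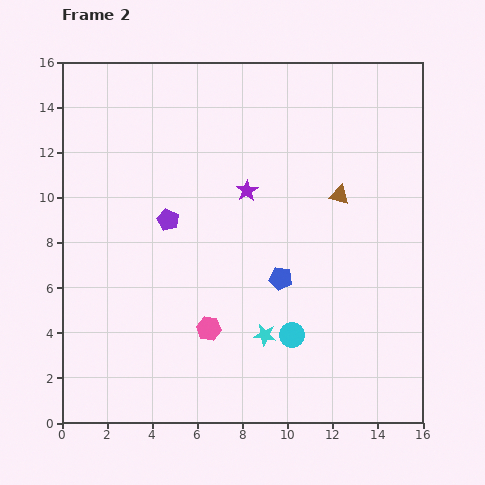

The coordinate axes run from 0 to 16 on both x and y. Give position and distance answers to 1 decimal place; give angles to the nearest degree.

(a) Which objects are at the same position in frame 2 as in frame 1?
none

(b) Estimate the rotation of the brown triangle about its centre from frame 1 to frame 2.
24° counter-clockwise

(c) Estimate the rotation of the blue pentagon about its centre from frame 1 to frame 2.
26° clockwise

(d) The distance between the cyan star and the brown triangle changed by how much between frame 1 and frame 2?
-2.2

Distance in frame 1: 9.2. Distance in frame 2: 7.0.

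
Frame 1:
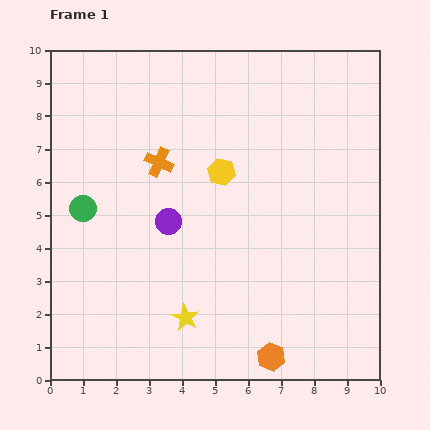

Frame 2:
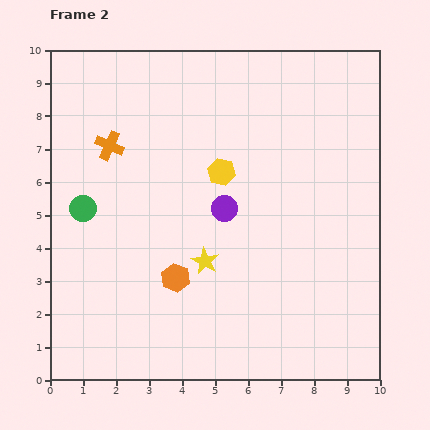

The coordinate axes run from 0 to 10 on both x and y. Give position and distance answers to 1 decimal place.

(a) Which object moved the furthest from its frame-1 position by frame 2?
the orange hexagon

(moved 3.8; next 1.8)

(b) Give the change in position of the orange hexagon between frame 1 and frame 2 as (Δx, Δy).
(-2.9, 2.4)

The orange hexagon was at (6.7, 0.7) in frame 1 and (3.8, 3.1) in frame 2.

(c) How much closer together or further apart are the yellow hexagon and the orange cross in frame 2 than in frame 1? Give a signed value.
+1.6

Distance in frame 1: 1.9. Distance in frame 2: 3.5.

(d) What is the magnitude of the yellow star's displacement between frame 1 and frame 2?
1.8

The yellow star moved from (4.1, 1.9) to (4.7, 3.6), a distance of √(0.6² + 1.7²) ≈ 1.8.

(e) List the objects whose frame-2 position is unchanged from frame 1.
the yellow hexagon, the green circle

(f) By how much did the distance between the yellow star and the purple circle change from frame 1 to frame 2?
-1.2

Distance in frame 1: 2.9. Distance in frame 2: 1.7.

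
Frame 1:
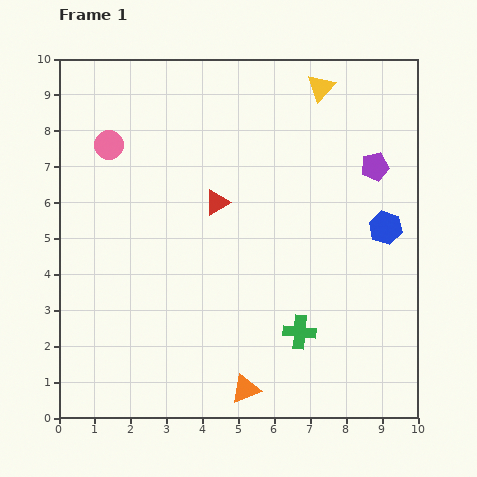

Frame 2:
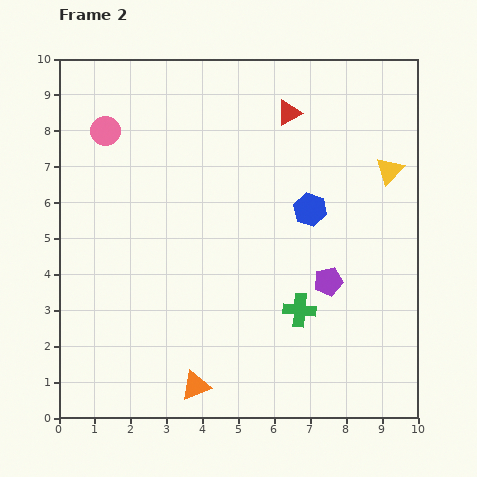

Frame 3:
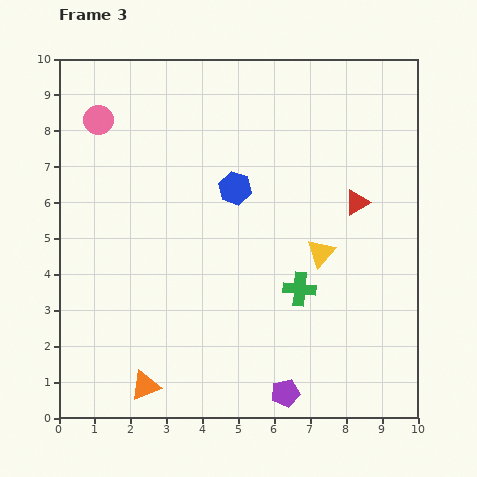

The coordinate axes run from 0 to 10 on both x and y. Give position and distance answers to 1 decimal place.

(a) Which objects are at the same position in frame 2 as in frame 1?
none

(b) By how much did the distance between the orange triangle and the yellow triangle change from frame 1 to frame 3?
-2.6

Distance in frame 1: 8.7. Distance in frame 3: 6.1.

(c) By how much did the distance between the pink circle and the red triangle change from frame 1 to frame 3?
+4.2

Distance in frame 1: 3.4. Distance in frame 3: 7.6.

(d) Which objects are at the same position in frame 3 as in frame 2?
none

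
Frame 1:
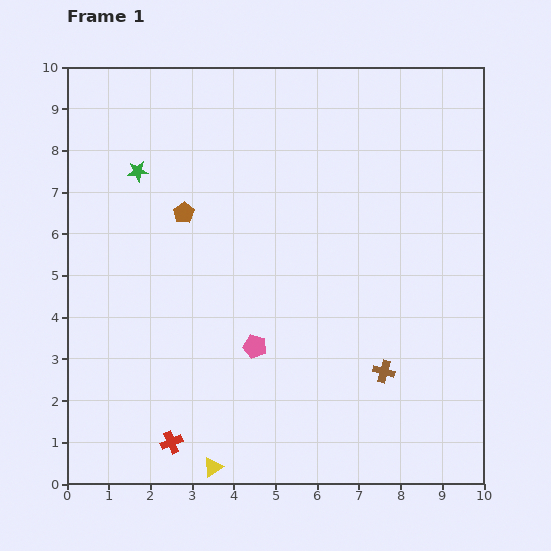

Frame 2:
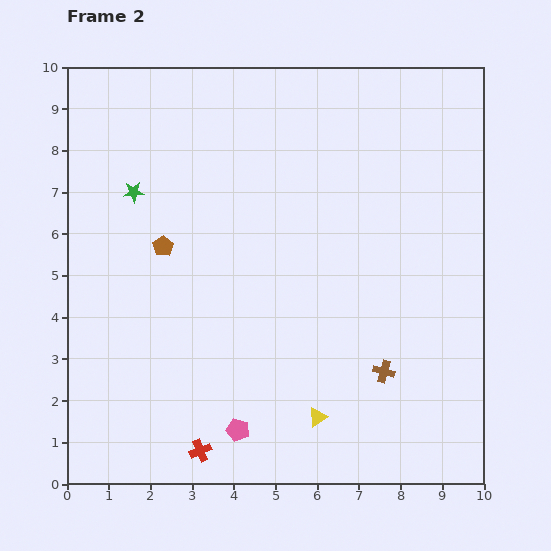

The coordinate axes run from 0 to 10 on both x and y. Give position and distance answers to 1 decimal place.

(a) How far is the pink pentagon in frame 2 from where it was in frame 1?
2.0

The pink pentagon moved from (4.5, 3.3) to (4.1, 1.3), a distance of √(0.4² + 2.0²) ≈ 2.0.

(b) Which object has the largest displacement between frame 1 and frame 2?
the yellow triangle

(moved 2.8; next 2.0)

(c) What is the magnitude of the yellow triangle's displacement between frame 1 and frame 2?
2.8

The yellow triangle moved from (3.5, 0.4) to (6.0, 1.6), a distance of √(2.5² + 1.2²) ≈ 2.8.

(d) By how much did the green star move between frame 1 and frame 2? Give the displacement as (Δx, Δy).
(-0.1, -0.5)

The green star was at (1.7, 7.5) in frame 1 and (1.6, 7.0) in frame 2.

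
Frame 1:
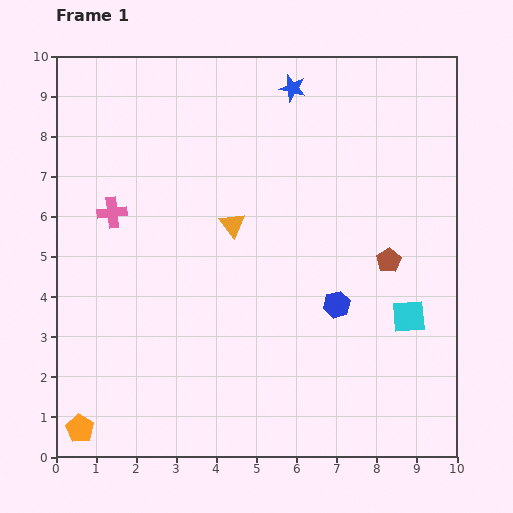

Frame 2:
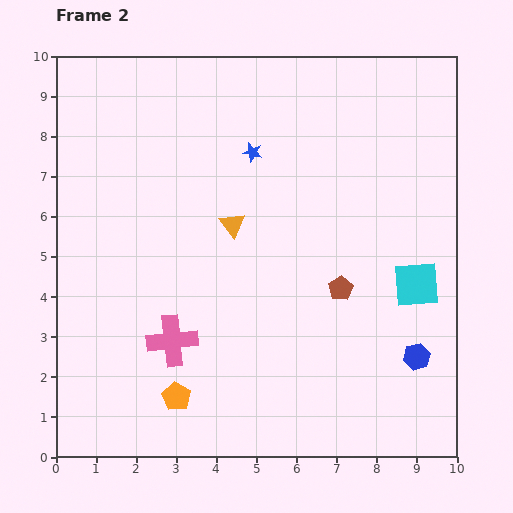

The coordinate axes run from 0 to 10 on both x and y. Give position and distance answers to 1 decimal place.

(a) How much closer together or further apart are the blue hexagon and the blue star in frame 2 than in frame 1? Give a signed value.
+1.0

Distance in frame 1: 5.5. Distance in frame 2: 6.5.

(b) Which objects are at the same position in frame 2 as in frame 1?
the orange triangle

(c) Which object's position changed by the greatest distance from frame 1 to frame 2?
the pink cross

(moved 3.5; next 2.5)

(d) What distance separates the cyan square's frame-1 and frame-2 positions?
0.8

The cyan square moved from (8.8, 3.5) to (9.0, 4.3), a distance of √(0.2² + 0.8²) ≈ 0.8.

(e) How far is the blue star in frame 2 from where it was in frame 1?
1.9

The blue star moved from (5.9, 9.2) to (4.9, 7.6), a distance of √(1.0² + 1.6²) ≈ 1.9.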